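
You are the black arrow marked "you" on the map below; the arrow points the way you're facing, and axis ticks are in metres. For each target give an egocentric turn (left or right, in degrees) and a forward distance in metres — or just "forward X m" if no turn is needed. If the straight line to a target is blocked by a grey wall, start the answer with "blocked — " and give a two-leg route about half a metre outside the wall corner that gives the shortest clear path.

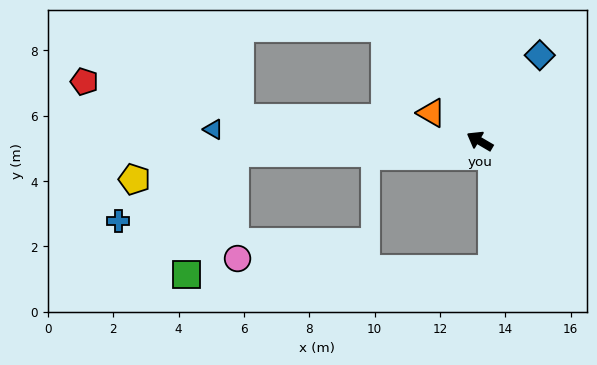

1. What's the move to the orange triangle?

forward 1.7 m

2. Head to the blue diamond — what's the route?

turn right 95°, forward 3.2 m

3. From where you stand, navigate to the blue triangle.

turn left 28°, forward 8.2 m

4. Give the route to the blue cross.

blocked — turn left 33°, forward 7.5 m, then turn left 28°, forward 4.2 m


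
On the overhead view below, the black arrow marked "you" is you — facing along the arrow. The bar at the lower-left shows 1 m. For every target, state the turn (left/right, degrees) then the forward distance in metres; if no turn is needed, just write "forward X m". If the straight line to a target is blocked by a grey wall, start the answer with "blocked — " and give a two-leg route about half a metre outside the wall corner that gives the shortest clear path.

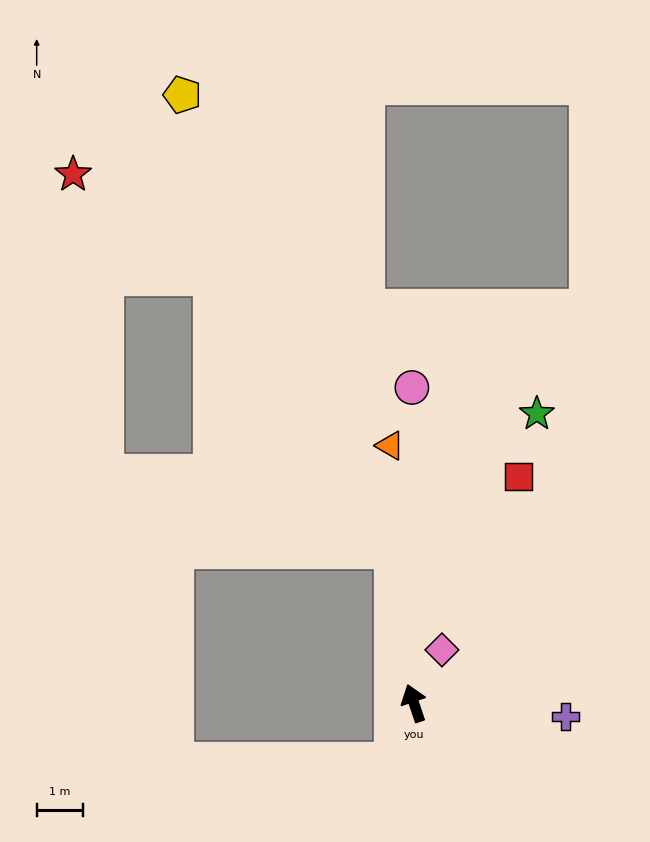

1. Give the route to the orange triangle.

turn right 13°, forward 5.6 m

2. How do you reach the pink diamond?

turn right 46°, forward 1.3 m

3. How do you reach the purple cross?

turn right 113°, forward 3.3 m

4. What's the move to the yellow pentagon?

blocked — turn right 11°, forward 3.3 m, then turn left 17°, forward 10.8 m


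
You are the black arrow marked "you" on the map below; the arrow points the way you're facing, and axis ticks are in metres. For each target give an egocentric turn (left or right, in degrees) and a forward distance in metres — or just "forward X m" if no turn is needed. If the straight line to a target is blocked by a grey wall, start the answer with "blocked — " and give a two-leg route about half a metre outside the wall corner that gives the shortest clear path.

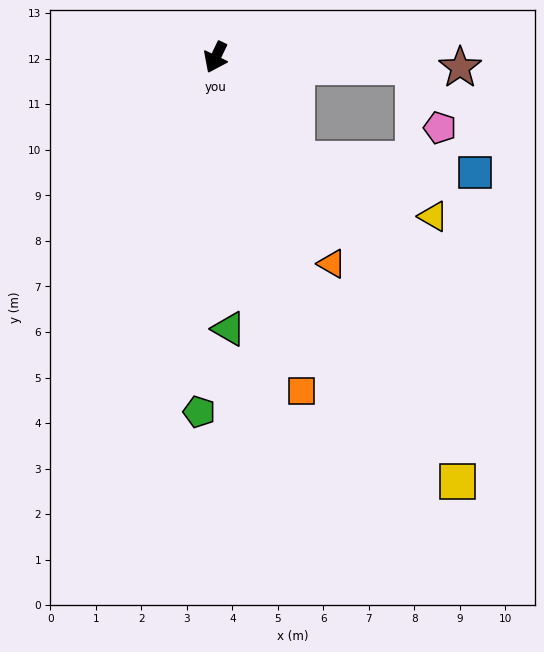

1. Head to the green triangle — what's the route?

turn left 28°, forward 6.0 m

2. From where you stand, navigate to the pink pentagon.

blocked — turn left 113°, forward 4.4 m, then turn right 65°, forward 1.5 m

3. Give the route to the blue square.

blocked — turn left 63°, forward 2.9 m, then turn left 49°, forward 4.0 m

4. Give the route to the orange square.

turn left 40°, forward 7.6 m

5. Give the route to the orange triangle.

turn left 55°, forward 5.2 m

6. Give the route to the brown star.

turn left 113°, forward 5.4 m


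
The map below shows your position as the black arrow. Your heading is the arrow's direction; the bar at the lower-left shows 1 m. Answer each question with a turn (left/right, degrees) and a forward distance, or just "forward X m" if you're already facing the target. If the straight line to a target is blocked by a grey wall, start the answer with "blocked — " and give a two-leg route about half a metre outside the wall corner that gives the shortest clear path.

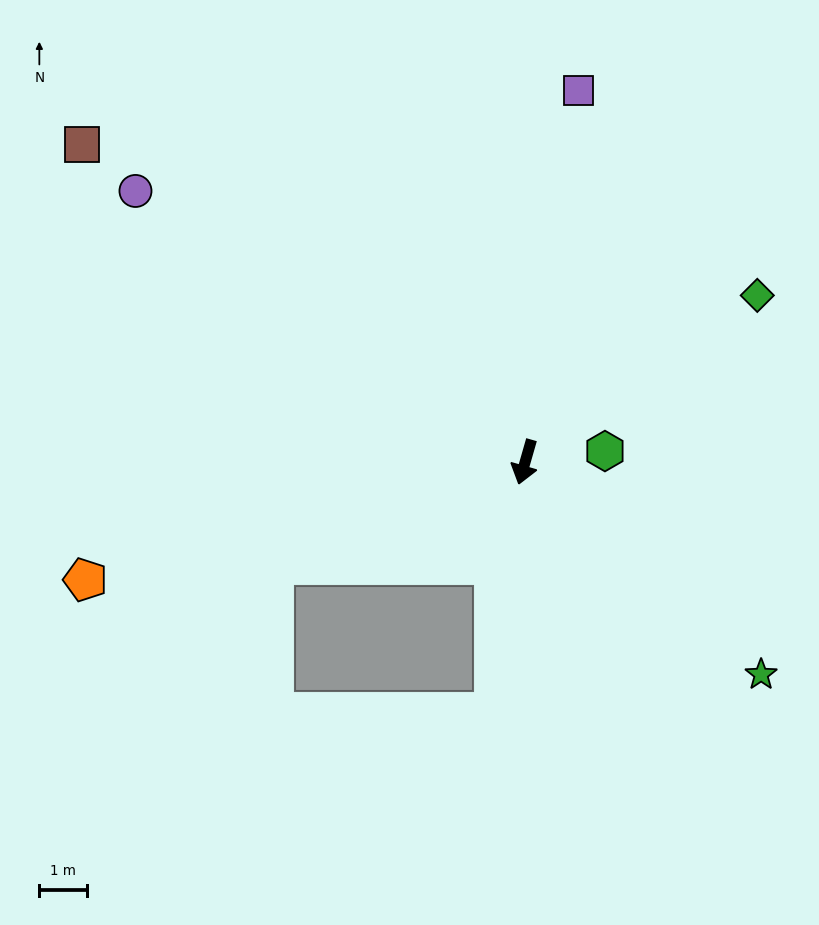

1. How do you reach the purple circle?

turn right 109°, forward 10.0 m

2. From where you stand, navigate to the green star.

turn left 64°, forward 6.7 m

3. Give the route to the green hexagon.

turn left 114°, forward 1.7 m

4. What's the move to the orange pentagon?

turn right 59°, forward 9.6 m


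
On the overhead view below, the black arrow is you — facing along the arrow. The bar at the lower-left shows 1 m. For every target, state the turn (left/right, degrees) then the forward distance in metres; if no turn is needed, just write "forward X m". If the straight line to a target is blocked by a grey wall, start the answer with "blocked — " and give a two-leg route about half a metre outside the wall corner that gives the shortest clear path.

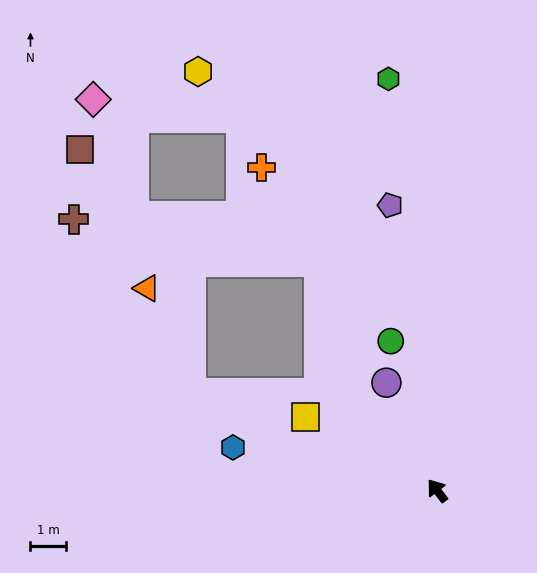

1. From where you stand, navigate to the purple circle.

turn right 12°, forward 3.4 m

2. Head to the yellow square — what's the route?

turn left 23°, forward 4.3 m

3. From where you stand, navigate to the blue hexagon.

turn left 41°, forward 5.9 m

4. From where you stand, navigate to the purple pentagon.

turn right 28°, forward 8.2 m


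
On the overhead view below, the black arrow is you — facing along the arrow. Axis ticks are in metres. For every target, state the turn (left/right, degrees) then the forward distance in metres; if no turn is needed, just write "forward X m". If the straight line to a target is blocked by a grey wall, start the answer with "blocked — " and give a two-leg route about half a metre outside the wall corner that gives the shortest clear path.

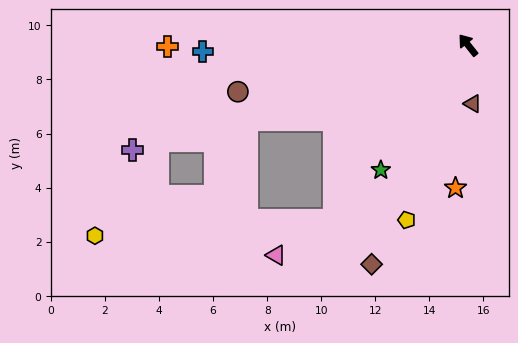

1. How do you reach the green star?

turn left 107°, forward 5.6 m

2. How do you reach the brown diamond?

turn left 118°, forward 8.9 m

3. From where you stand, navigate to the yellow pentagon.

turn left 122°, forward 6.9 m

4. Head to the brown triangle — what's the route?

turn left 146°, forward 2.2 m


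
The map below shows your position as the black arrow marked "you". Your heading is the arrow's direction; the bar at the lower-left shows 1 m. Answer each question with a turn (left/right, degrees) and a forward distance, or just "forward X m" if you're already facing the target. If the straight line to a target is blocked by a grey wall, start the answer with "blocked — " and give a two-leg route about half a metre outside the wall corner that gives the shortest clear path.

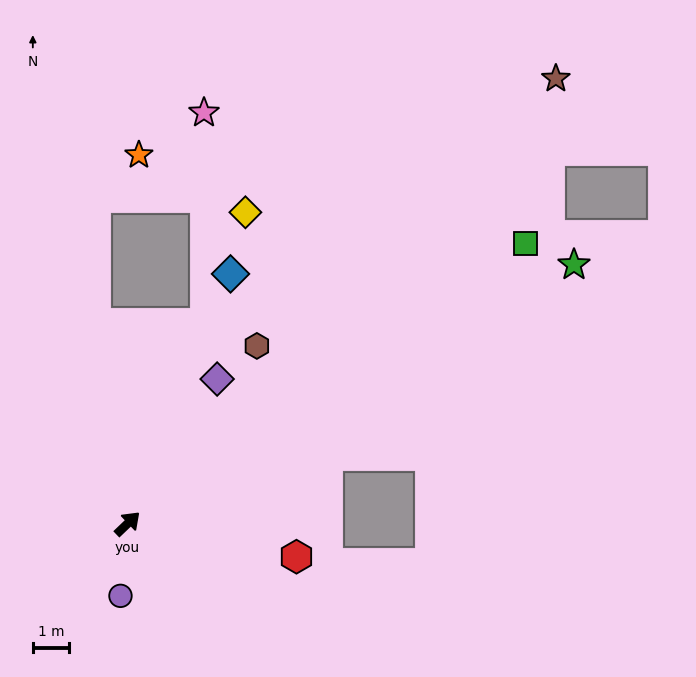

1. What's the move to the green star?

turn right 14°, forward 14.2 m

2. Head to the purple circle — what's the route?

turn right 139°, forward 2.0 m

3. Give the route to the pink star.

blocked — turn left 25°, forward 5.9 m, then turn left 22°, forward 5.8 m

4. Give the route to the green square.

turn right 9°, forward 13.4 m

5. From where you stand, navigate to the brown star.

turn left 2°, forward 17.0 m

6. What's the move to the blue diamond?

turn left 24°, forward 7.4 m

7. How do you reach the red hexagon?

turn right 55°, forward 4.7 m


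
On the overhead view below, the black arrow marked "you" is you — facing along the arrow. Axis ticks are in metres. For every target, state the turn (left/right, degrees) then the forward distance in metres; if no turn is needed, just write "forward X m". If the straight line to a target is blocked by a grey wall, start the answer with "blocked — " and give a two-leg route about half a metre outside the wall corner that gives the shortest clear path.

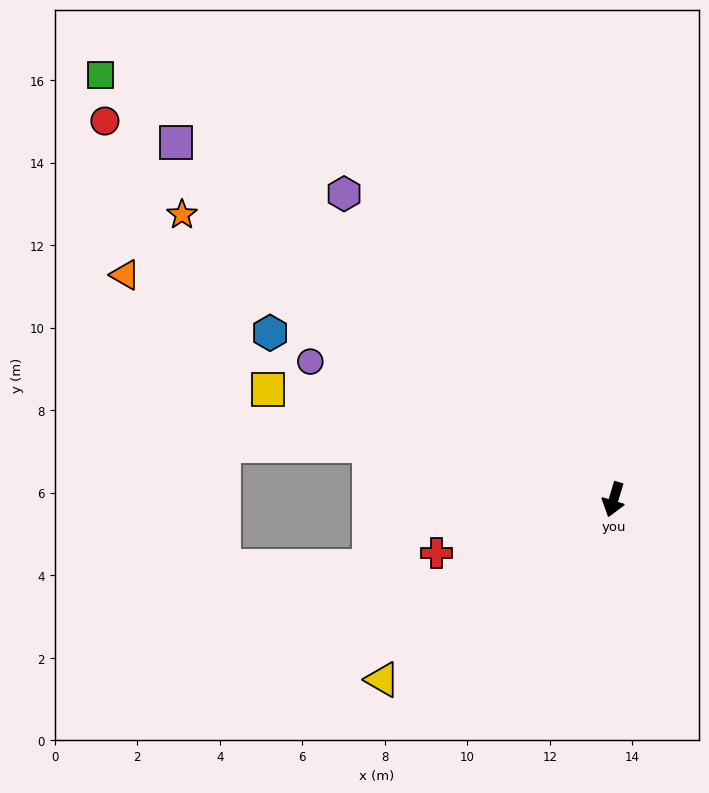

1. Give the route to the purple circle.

turn right 98°, forward 8.1 m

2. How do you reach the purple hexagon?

turn right 122°, forward 9.9 m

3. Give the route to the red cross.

turn right 56°, forward 4.5 m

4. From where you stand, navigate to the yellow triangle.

turn right 35°, forward 7.1 m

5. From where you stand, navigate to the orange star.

turn right 107°, forward 12.5 m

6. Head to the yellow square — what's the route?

turn right 91°, forward 8.8 m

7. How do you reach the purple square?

turn right 112°, forward 13.7 m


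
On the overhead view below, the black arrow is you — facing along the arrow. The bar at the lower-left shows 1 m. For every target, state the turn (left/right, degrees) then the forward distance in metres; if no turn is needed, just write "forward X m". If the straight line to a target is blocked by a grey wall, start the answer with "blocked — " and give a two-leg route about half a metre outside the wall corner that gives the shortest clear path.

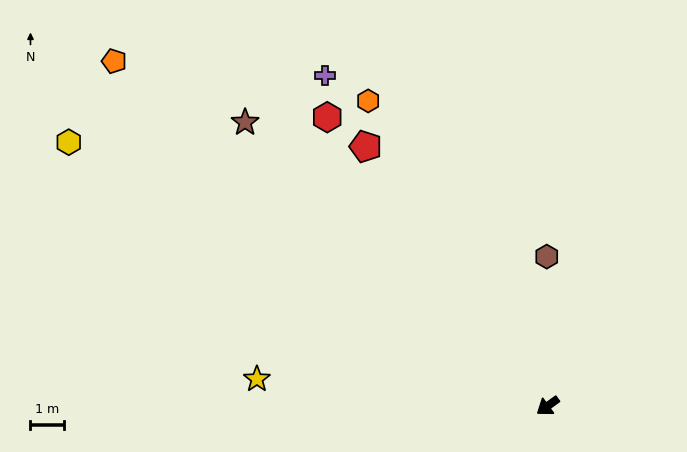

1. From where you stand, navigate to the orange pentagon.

turn right 74°, forward 16.3 m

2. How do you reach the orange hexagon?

turn right 95°, forward 10.4 m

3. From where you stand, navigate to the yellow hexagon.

turn right 65°, forward 16.1 m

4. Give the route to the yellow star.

turn right 41°, forward 8.6 m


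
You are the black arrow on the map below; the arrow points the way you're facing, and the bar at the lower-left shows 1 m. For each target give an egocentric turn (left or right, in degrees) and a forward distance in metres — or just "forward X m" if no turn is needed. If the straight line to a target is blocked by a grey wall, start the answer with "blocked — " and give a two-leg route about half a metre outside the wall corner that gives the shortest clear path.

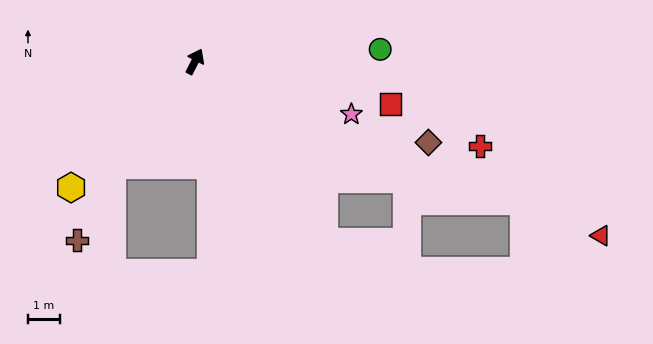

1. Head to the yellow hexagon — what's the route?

turn left 163°, forward 5.5 m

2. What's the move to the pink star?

turn right 82°, forward 5.2 m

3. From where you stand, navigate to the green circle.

turn right 59°, forward 5.8 m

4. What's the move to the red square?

turn right 75°, forward 6.3 m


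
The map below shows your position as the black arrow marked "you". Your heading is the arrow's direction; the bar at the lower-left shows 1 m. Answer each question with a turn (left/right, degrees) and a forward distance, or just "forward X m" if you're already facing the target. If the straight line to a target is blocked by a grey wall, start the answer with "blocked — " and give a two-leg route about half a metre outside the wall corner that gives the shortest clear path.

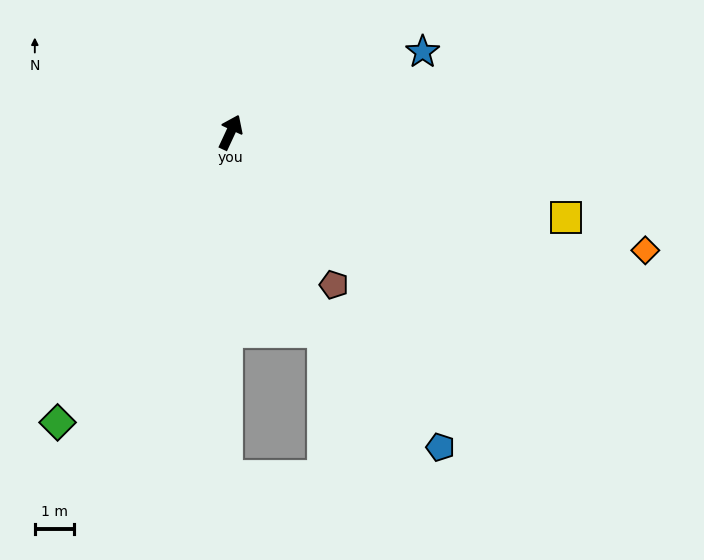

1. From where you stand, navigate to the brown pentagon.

turn right 121°, forward 4.7 m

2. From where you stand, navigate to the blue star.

turn right 42°, forward 5.3 m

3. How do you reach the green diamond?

turn left 174°, forward 8.6 m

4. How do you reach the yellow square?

turn right 79°, forward 8.8 m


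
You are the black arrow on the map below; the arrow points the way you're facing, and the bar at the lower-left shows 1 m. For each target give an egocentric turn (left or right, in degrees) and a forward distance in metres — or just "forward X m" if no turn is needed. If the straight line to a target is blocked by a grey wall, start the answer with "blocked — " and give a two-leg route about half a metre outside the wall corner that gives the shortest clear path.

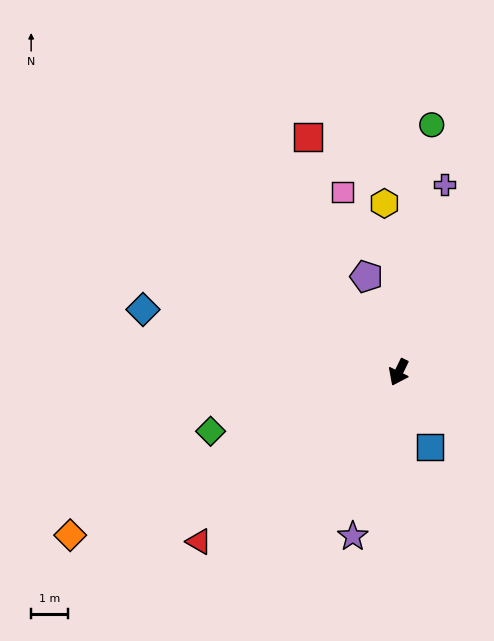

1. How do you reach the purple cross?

turn right 168°, forward 5.2 m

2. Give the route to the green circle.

turn right 162°, forward 6.7 m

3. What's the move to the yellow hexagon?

turn right 149°, forward 4.6 m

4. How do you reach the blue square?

turn left 49°, forward 2.2 m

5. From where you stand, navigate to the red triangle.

turn right 24°, forward 7.0 m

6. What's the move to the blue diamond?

turn right 78°, forward 7.1 m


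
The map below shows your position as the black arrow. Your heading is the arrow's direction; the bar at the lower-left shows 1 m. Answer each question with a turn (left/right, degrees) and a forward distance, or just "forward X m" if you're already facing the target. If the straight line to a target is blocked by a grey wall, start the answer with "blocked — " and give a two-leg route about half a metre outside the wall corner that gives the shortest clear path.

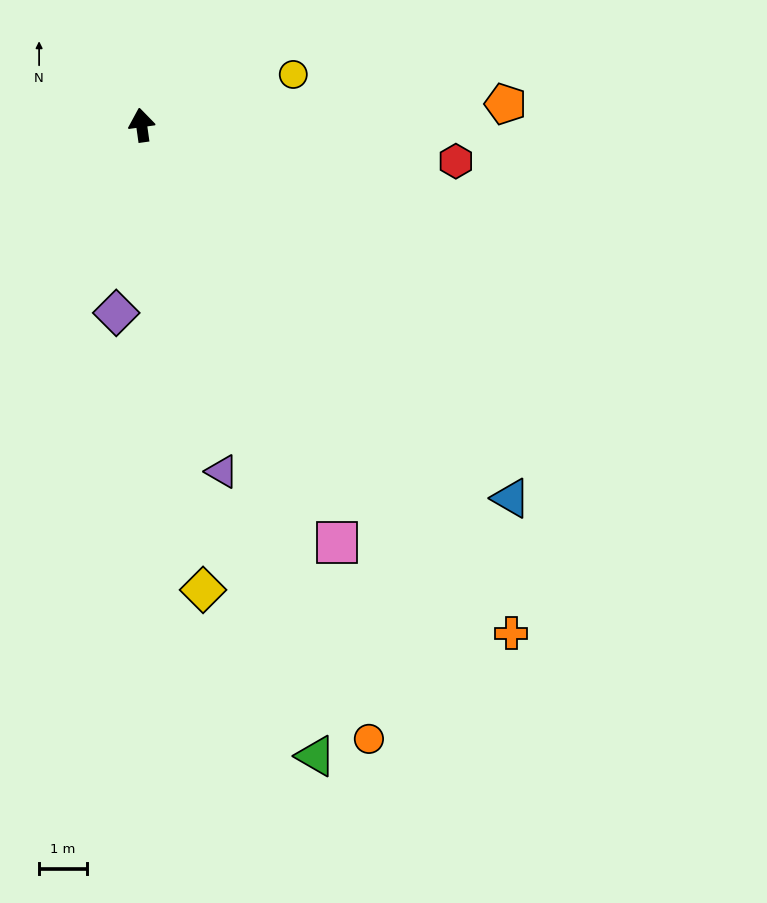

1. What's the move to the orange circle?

turn right 168°, forward 13.7 m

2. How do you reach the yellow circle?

turn right 80°, forward 3.4 m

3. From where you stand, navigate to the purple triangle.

turn right 175°, forward 7.5 m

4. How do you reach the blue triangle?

turn right 143°, forward 11.0 m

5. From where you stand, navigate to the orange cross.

turn right 152°, forward 13.2 m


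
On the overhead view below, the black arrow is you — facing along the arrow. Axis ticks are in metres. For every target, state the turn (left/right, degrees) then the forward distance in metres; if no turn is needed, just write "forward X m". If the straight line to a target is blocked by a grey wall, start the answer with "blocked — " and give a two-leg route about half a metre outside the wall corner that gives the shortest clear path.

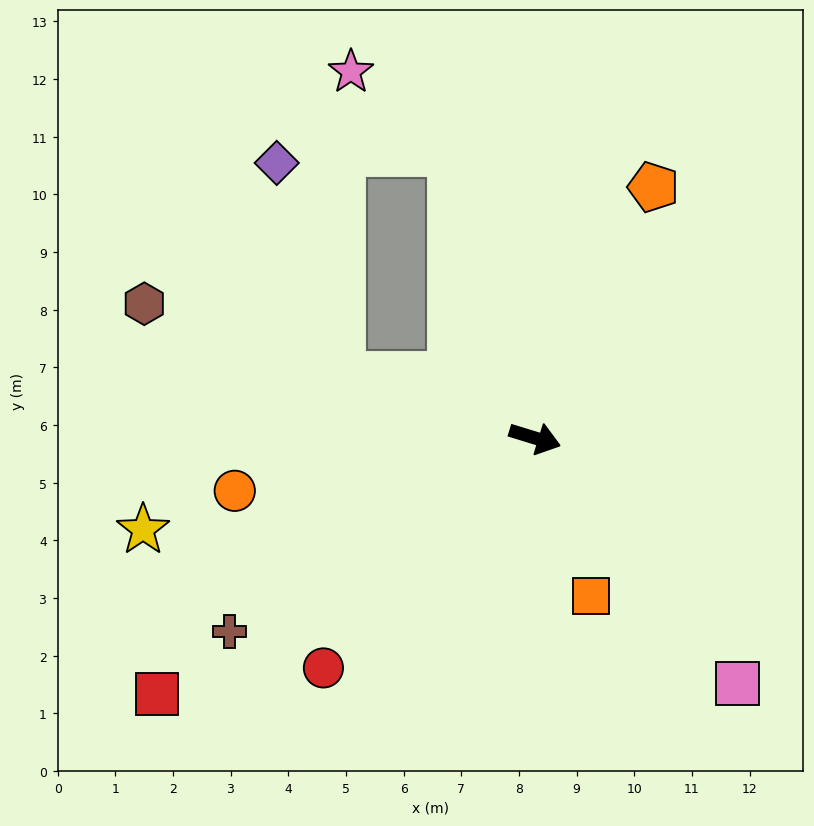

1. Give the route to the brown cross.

turn right 131°, forward 6.3 m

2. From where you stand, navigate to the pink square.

turn right 33°, forward 5.5 m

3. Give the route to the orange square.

turn right 53°, forward 2.9 m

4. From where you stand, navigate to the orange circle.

turn right 153°, forward 5.3 m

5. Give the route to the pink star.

blocked — turn left 123°, forward 5.2 m, then turn left 36°, forward 2.2 m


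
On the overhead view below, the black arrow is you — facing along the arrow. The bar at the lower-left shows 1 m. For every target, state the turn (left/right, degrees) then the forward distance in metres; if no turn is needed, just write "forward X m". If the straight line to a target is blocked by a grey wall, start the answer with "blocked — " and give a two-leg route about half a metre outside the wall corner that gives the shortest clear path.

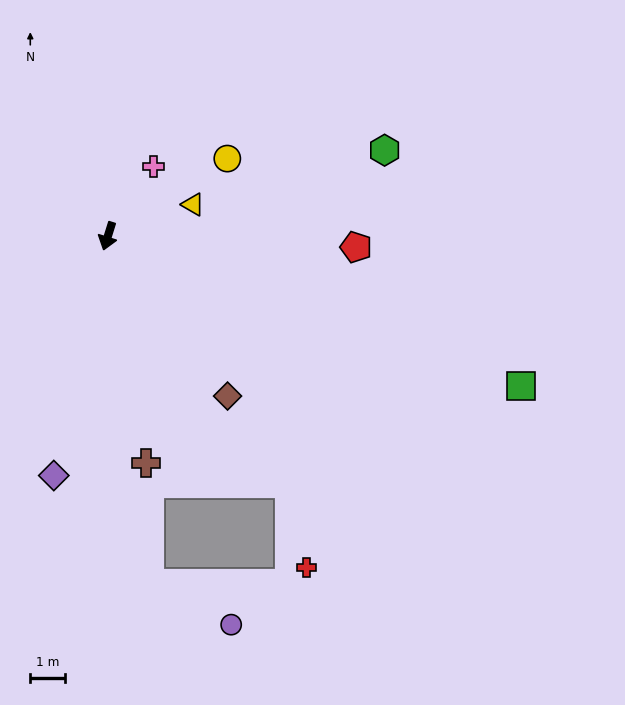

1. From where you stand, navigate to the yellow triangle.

turn left 128°, forward 2.6 m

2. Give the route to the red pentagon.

turn left 105°, forward 7.2 m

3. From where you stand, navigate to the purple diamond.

turn left 5°, forward 7.1 m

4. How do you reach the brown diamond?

turn left 54°, forward 5.8 m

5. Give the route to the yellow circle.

turn left 140°, forward 4.1 m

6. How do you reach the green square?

turn left 87°, forward 12.8 m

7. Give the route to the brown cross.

turn left 27°, forward 6.7 m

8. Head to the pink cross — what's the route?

turn left 164°, forward 2.4 m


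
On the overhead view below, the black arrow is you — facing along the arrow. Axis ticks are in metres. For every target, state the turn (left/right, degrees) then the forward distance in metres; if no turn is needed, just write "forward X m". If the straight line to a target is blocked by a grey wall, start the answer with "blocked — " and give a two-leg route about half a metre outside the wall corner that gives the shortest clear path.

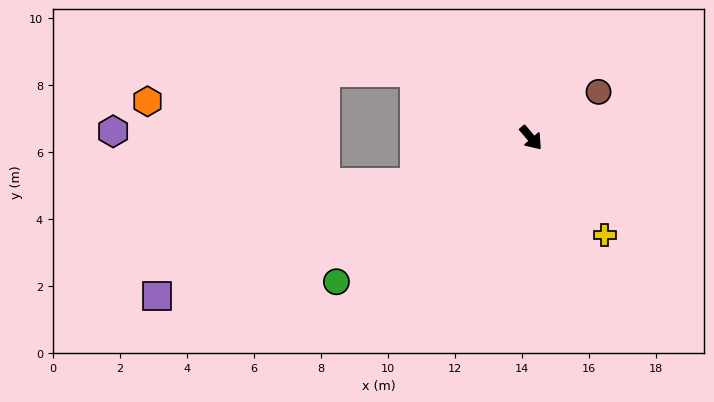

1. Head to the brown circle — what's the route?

turn left 84°, forward 2.4 m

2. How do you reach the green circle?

turn right 94°, forward 7.2 m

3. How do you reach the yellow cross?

turn right 3°, forward 3.6 m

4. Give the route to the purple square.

turn right 108°, forward 12.1 m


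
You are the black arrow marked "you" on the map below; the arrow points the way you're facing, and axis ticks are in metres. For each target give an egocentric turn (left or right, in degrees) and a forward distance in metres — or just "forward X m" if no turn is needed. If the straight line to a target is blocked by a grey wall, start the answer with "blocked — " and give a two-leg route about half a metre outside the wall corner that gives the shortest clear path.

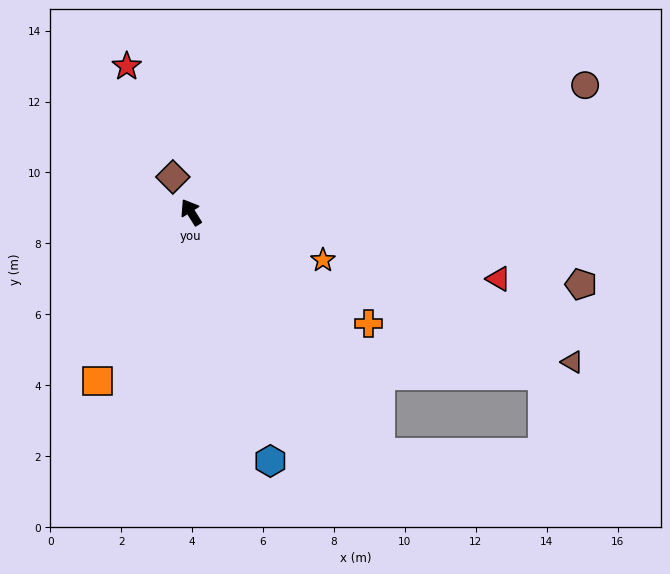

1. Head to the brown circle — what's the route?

turn right 104°, forward 11.7 m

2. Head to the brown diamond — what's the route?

turn right 5°, forward 1.1 m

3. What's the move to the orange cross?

turn right 154°, forward 5.9 m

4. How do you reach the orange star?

turn right 142°, forward 4.0 m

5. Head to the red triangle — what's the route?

turn right 134°, forward 8.9 m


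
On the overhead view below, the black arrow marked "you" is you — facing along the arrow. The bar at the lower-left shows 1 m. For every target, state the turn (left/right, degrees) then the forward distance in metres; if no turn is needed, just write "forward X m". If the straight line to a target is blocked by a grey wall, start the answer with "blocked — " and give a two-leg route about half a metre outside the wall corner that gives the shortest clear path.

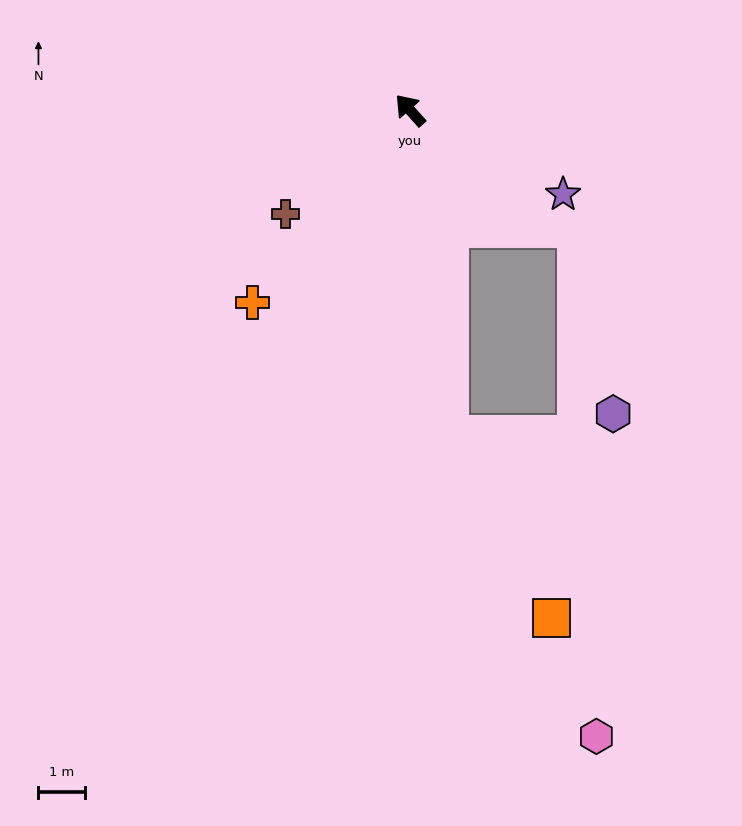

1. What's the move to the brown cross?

turn left 88°, forward 3.5 m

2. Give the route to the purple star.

turn right 161°, forward 3.7 m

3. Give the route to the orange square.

blocked — turn left 145°, forward 7.0 m, then turn left 23°, forward 4.5 m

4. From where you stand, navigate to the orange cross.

turn left 99°, forward 5.3 m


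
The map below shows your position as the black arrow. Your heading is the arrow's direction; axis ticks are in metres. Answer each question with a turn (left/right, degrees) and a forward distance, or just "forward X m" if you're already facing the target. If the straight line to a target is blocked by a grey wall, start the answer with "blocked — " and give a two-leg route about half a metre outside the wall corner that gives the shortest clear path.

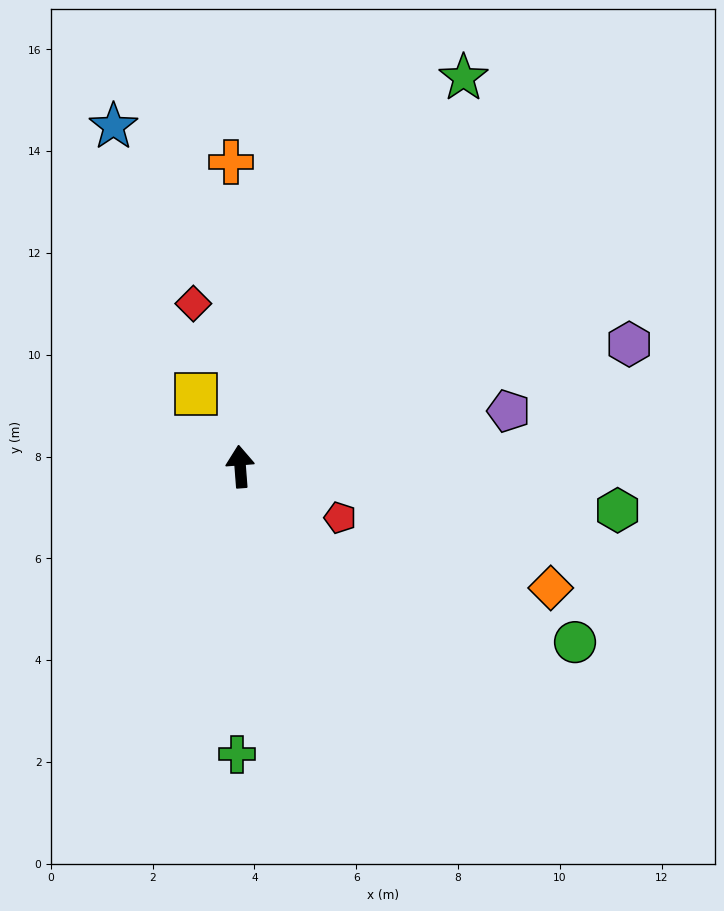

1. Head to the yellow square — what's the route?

turn left 27°, forward 1.7 m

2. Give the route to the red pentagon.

turn right 122°, forward 2.2 m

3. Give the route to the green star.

turn right 34°, forward 8.8 m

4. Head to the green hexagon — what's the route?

turn right 101°, forward 7.5 m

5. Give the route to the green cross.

turn left 175°, forward 5.7 m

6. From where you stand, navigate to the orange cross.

turn right 3°, forward 6.0 m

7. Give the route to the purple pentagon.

turn right 83°, forward 5.4 m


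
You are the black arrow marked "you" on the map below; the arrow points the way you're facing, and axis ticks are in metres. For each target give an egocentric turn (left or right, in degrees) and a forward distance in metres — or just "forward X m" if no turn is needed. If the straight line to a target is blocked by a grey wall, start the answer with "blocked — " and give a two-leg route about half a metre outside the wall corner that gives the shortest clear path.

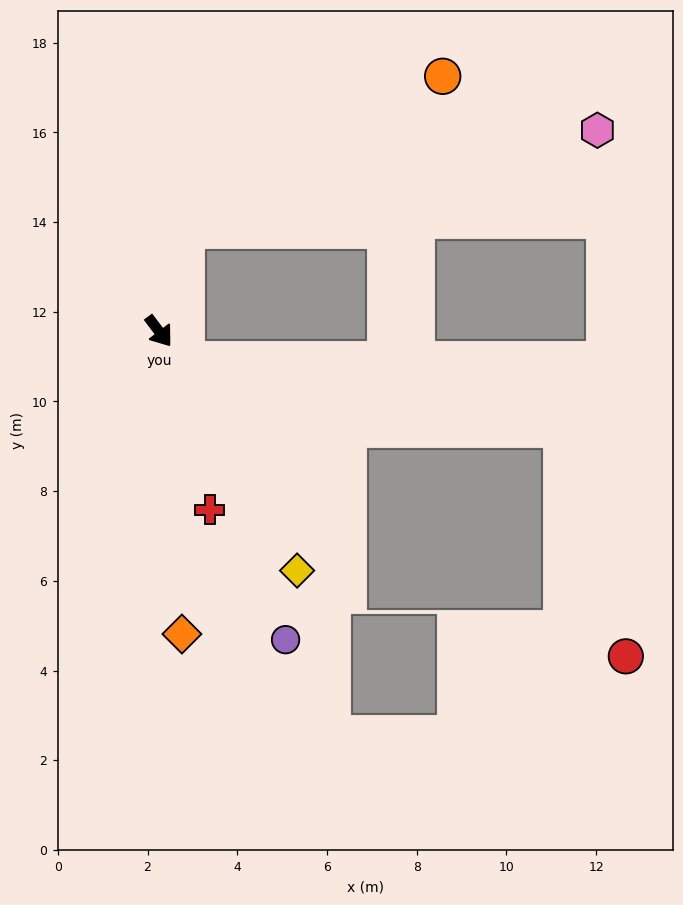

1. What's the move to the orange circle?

blocked — turn left 128°, forward 2.3 m, then turn right 44°, forward 6.7 m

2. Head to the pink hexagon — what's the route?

blocked — turn left 128°, forward 2.3 m, then turn right 62°, forward 9.4 m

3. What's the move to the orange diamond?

turn right 33°, forward 6.8 m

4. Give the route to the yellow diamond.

turn right 7°, forward 6.2 m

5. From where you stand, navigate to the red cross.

turn right 21°, forward 4.1 m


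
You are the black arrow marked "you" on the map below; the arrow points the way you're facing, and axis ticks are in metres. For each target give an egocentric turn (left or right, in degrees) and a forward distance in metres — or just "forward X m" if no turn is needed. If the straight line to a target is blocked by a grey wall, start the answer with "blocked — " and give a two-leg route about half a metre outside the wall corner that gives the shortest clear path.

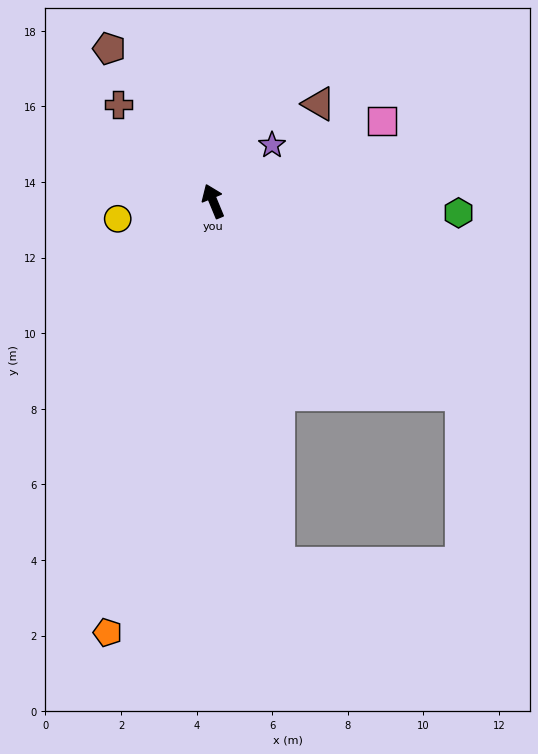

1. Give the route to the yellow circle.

turn left 78°, forward 2.6 m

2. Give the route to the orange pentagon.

turn left 144°, forward 11.7 m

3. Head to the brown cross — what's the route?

turn left 22°, forward 3.6 m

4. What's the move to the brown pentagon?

turn left 12°, forward 4.9 m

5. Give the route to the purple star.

turn right 69°, forward 2.1 m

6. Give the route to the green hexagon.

turn right 115°, forward 6.5 m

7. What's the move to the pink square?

turn right 87°, forward 4.9 m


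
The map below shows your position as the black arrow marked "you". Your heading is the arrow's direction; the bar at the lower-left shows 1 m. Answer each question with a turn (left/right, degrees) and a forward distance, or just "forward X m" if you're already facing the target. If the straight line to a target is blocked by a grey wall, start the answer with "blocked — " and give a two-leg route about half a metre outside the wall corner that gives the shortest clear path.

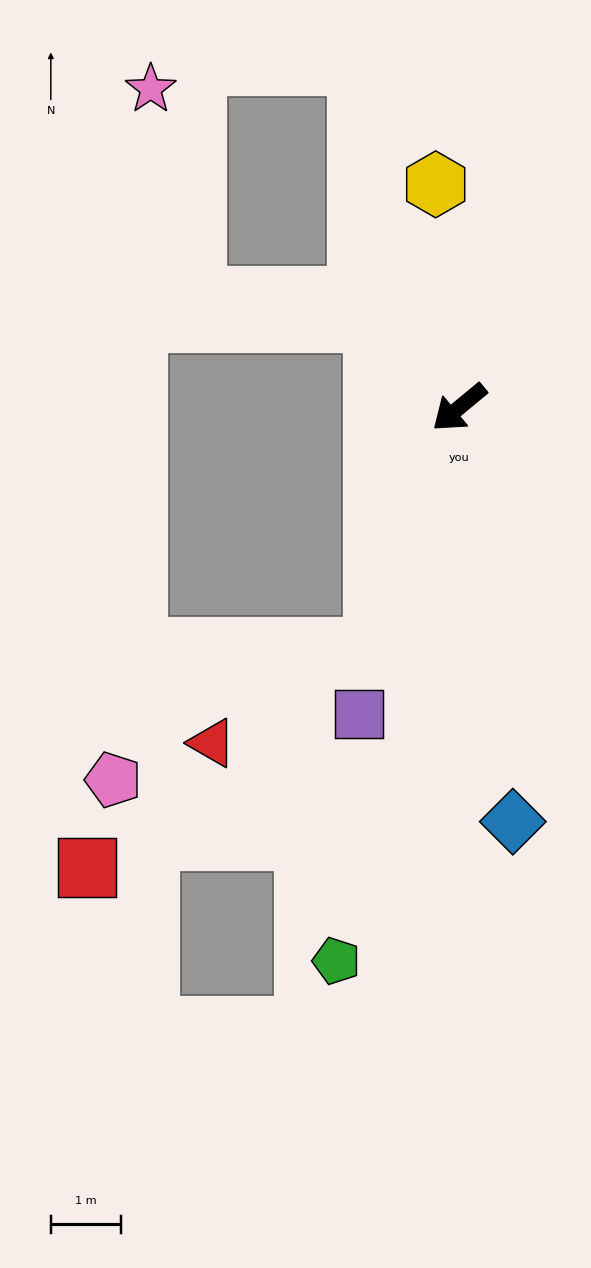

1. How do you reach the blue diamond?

turn left 58°, forward 6.0 m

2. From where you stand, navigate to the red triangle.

blocked — turn left 31°, forward 3.7 m, then turn right 40°, forward 2.7 m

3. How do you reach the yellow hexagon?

turn right 124°, forward 3.2 m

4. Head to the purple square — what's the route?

turn left 32°, forward 4.6 m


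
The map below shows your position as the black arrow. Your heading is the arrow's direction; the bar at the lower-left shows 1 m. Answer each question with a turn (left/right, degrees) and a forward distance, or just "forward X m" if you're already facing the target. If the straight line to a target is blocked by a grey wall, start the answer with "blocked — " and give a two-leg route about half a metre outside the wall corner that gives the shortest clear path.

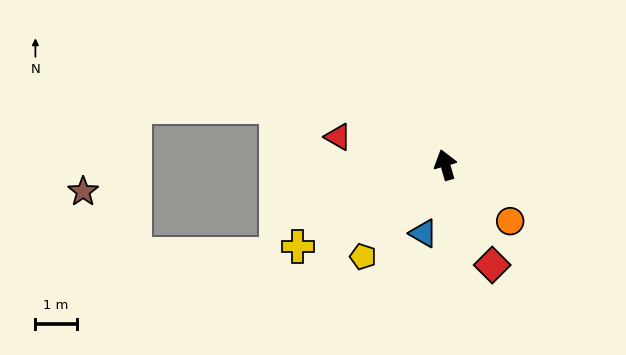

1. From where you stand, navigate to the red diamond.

turn right 171°, forward 2.7 m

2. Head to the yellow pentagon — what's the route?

turn left 122°, forward 3.0 m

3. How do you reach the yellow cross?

turn left 103°, forward 4.1 m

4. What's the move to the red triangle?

turn left 59°, forward 2.7 m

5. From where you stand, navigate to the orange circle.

turn right 147°, forward 2.1 m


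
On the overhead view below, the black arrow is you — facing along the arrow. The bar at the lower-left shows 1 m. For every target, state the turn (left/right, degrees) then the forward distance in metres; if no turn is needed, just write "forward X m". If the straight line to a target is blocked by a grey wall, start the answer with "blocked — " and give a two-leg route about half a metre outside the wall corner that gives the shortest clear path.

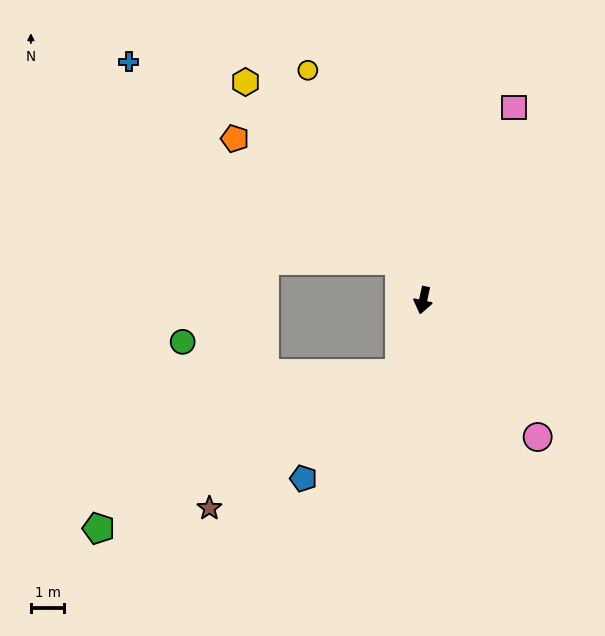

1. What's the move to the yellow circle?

turn right 141°, forward 7.7 m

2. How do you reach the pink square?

turn left 167°, forward 6.4 m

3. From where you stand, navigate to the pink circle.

turn left 52°, forward 5.3 m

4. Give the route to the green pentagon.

blocked — turn right 6°, forward 2.3 m, then turn right 44°, forward 10.1 m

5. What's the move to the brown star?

blocked — turn right 6°, forward 2.3 m, then turn right 36°, forward 7.0 m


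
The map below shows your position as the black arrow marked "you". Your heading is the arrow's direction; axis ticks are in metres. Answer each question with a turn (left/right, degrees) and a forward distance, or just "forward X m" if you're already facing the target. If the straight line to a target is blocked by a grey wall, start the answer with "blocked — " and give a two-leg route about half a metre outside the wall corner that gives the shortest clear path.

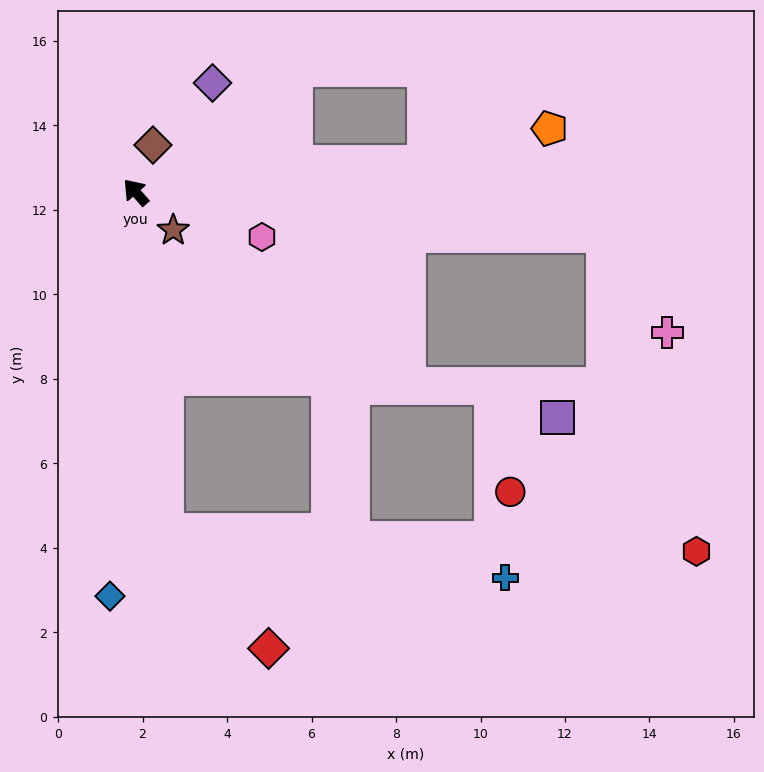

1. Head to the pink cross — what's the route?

blocked — turn right 137°, forward 11.1 m, then turn right 52°, forward 2.7 m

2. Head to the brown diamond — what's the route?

turn right 61°, forward 1.2 m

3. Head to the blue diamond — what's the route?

turn left 135°, forward 9.6 m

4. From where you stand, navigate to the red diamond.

blocked — turn left 144°, forward 8.1 m, then turn left 36°, forward 3.7 m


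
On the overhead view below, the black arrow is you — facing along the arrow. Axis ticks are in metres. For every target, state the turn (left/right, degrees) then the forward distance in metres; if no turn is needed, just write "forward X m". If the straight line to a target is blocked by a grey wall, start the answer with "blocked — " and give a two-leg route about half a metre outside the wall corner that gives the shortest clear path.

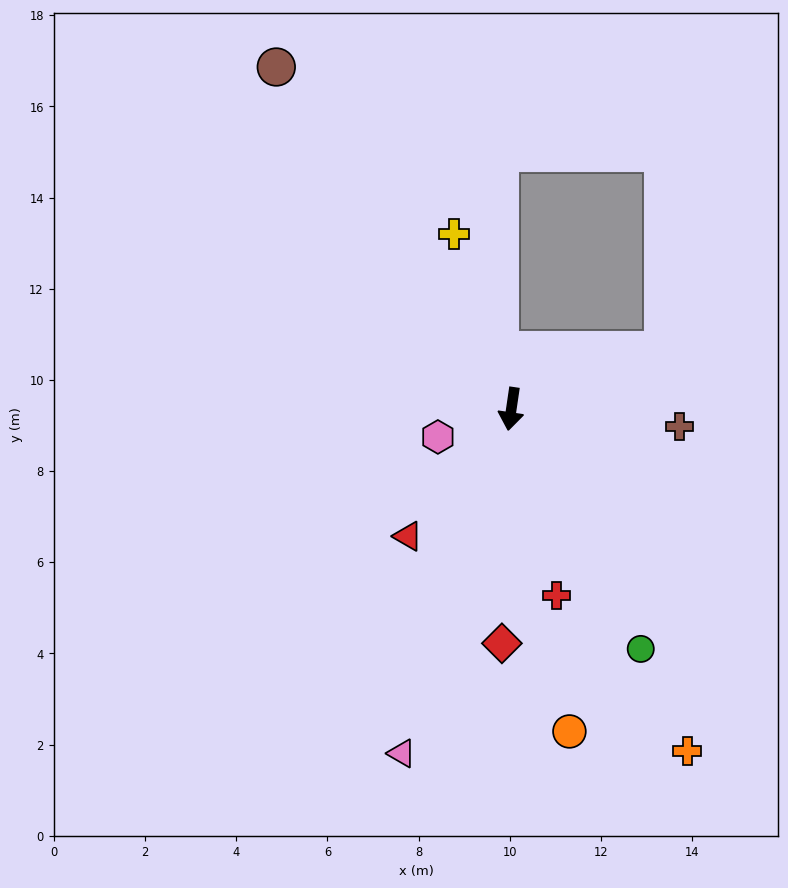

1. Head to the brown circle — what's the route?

turn right 137°, forward 9.1 m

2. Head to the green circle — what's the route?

turn left 37°, forward 6.0 m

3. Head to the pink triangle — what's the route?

turn right 9°, forward 7.9 m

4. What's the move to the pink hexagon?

turn right 61°, forward 1.7 m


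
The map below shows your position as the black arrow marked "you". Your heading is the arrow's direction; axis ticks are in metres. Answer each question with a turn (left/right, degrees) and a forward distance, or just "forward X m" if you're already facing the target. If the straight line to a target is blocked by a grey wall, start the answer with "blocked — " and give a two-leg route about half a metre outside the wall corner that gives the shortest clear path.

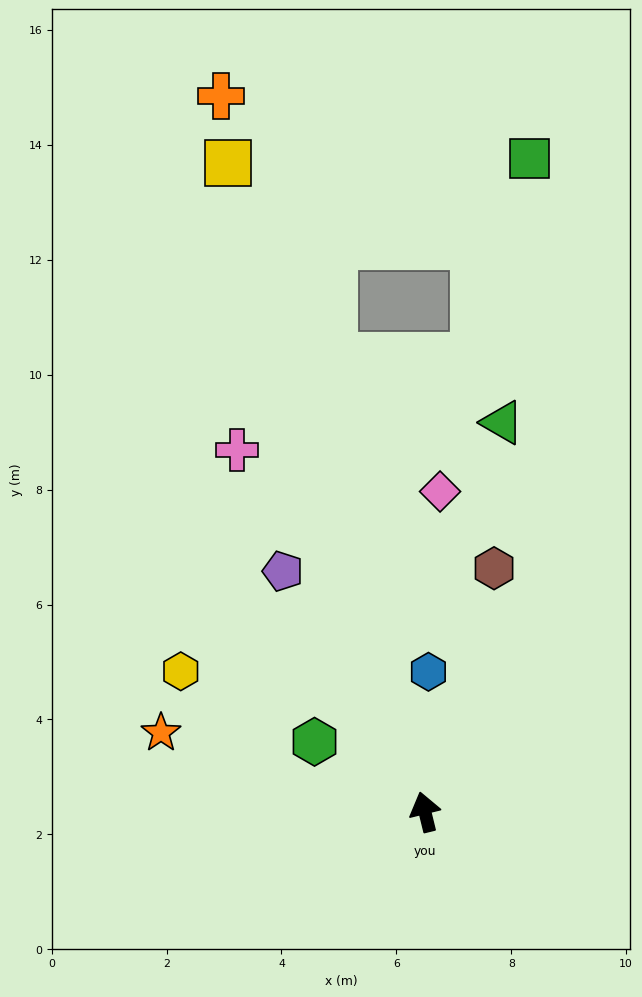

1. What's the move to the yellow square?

turn left 3°, forward 11.8 m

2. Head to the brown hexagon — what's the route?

turn right 30°, forward 4.4 m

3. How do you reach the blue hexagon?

turn right 15°, forward 2.4 m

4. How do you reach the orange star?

turn left 60°, forward 4.8 m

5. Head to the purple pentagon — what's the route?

turn left 17°, forward 4.9 m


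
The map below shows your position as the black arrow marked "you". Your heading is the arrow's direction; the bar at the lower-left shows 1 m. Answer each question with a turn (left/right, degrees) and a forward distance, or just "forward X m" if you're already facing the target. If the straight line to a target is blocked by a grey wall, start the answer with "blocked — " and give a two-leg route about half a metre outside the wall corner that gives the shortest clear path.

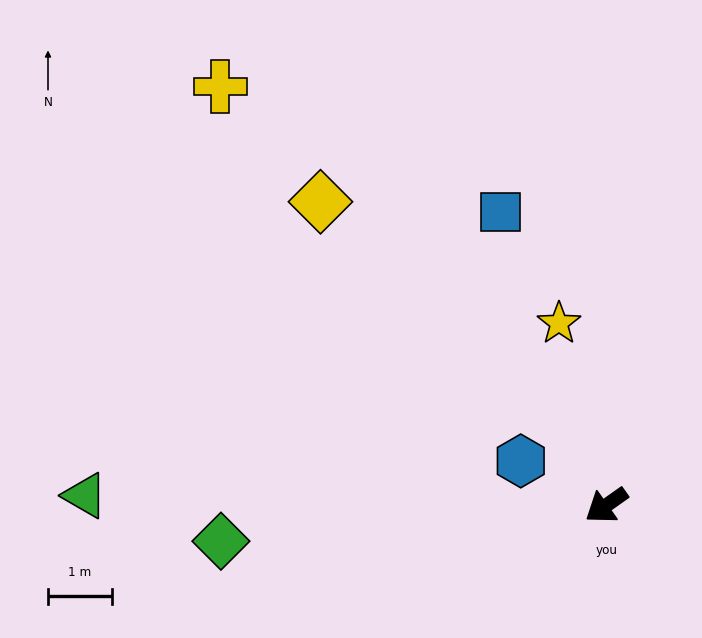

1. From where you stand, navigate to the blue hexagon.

turn right 63°, forward 1.5 m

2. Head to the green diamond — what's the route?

turn right 30°, forward 6.1 m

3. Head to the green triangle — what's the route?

turn right 36°, forward 8.2 m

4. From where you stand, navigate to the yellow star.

turn right 111°, forward 2.9 m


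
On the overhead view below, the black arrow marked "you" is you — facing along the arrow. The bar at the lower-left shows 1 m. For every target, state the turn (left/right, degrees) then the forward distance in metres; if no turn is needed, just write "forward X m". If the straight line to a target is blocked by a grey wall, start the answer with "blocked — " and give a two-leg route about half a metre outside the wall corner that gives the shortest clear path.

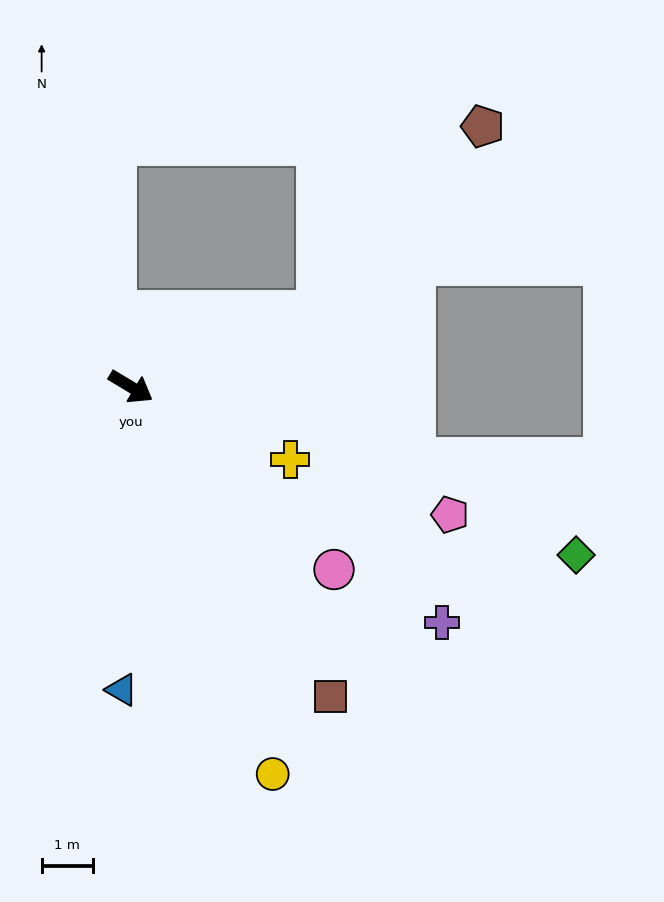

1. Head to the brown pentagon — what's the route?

blocked — turn left 53°, forward 3.9 m, then turn left 27°, forward 4.8 m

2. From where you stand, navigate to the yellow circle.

turn right 39°, forward 8.0 m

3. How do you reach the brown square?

turn right 26°, forward 7.2 m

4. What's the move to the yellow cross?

turn left 7°, forward 3.4 m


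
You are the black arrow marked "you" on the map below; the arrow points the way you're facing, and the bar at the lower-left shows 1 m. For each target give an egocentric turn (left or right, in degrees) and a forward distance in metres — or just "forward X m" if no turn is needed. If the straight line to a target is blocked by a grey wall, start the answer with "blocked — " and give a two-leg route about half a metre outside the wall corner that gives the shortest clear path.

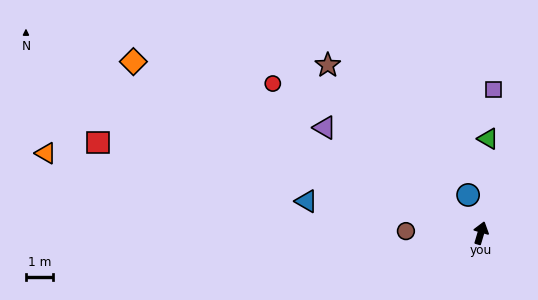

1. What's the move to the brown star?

turn left 59°, forward 8.4 m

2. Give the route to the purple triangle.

turn left 73°, forward 7.0 m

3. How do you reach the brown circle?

turn left 105°, forward 2.8 m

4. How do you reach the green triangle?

turn left 12°, forward 3.5 m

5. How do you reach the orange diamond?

turn left 80°, forward 14.3 m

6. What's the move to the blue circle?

turn left 35°, forward 1.5 m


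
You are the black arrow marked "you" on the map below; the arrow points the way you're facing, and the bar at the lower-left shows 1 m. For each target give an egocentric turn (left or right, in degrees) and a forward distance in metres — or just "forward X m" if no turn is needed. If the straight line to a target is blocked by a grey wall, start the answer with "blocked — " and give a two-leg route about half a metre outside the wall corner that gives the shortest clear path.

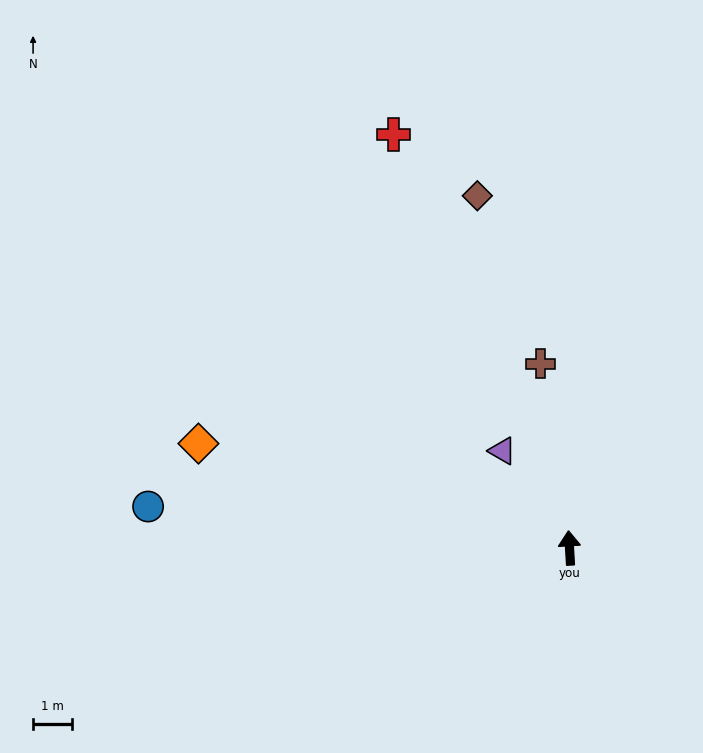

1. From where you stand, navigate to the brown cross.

turn left 6°, forward 4.7 m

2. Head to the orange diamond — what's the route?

turn left 71°, forward 9.8 m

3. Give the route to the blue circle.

turn left 81°, forward 10.8 m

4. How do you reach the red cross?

turn left 20°, forward 11.4 m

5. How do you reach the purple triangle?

turn left 31°, forward 3.0 m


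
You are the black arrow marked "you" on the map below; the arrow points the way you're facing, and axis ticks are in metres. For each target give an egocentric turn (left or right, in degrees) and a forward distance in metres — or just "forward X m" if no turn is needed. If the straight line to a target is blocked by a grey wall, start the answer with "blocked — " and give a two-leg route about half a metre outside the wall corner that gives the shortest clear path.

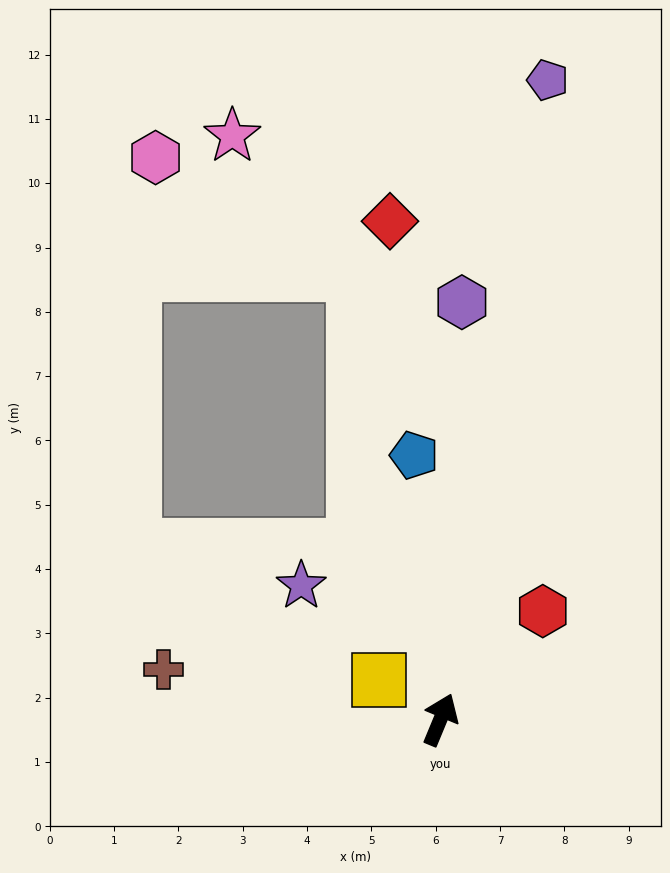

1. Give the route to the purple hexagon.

turn left 20°, forward 6.5 m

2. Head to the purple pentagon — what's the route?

turn left 13°, forward 10.1 m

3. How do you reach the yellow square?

turn left 80°, forward 1.1 m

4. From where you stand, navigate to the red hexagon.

turn right 21°, forward 2.3 m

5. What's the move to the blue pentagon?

turn left 28°, forward 4.1 m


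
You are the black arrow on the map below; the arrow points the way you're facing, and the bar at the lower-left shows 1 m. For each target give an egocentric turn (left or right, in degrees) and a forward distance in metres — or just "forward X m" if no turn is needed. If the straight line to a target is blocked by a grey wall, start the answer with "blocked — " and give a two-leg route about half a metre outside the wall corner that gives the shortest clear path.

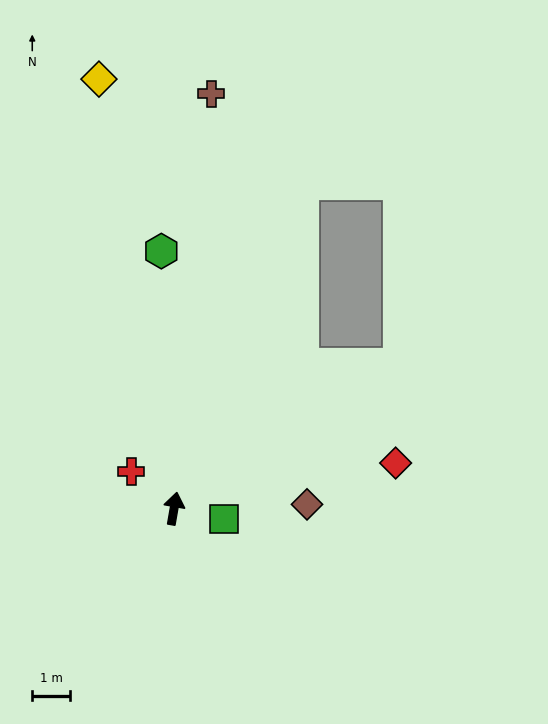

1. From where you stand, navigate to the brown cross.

turn left 5°, forward 11.0 m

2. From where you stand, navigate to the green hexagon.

turn left 13°, forward 6.8 m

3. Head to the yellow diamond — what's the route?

turn left 20°, forward 11.5 m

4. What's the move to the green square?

turn right 92°, forward 1.3 m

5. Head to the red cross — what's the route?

turn left 59°, forward 1.5 m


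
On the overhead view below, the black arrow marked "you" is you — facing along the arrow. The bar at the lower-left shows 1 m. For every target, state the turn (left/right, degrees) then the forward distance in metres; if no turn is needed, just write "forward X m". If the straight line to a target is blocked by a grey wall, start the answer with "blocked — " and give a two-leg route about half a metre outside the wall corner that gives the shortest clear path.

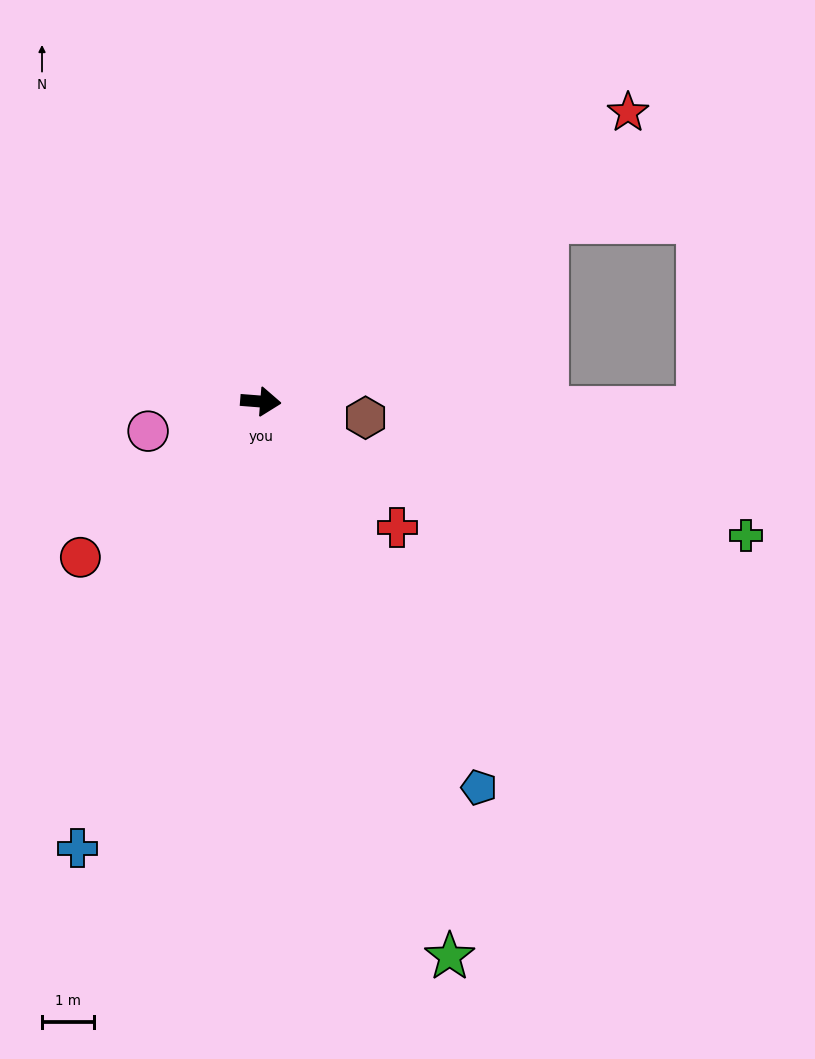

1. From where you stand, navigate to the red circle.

turn right 135°, forward 4.6 m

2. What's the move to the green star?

turn right 67°, forward 11.3 m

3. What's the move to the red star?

turn left 43°, forward 9.0 m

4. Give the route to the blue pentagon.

turn right 56°, forward 8.5 m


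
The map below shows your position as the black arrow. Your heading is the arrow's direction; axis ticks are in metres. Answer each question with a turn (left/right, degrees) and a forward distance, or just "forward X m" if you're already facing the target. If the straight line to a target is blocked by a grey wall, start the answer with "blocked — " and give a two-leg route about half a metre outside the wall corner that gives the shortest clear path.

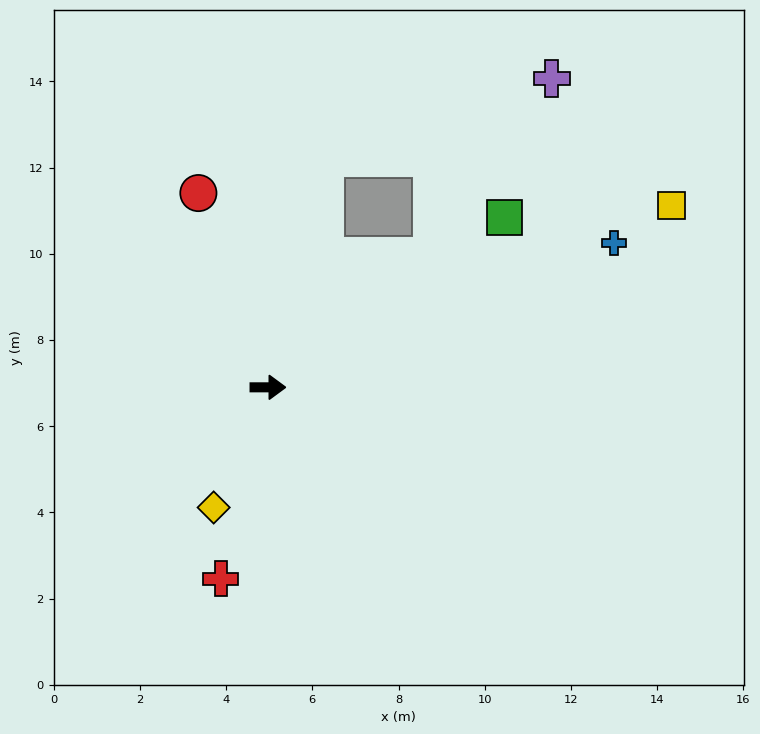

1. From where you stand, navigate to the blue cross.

turn left 23°, forward 8.7 m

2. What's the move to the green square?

turn left 36°, forward 6.8 m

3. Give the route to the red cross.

turn right 104°, forward 4.6 m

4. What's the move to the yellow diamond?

turn right 114°, forward 3.1 m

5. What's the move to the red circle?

turn left 110°, forward 4.8 m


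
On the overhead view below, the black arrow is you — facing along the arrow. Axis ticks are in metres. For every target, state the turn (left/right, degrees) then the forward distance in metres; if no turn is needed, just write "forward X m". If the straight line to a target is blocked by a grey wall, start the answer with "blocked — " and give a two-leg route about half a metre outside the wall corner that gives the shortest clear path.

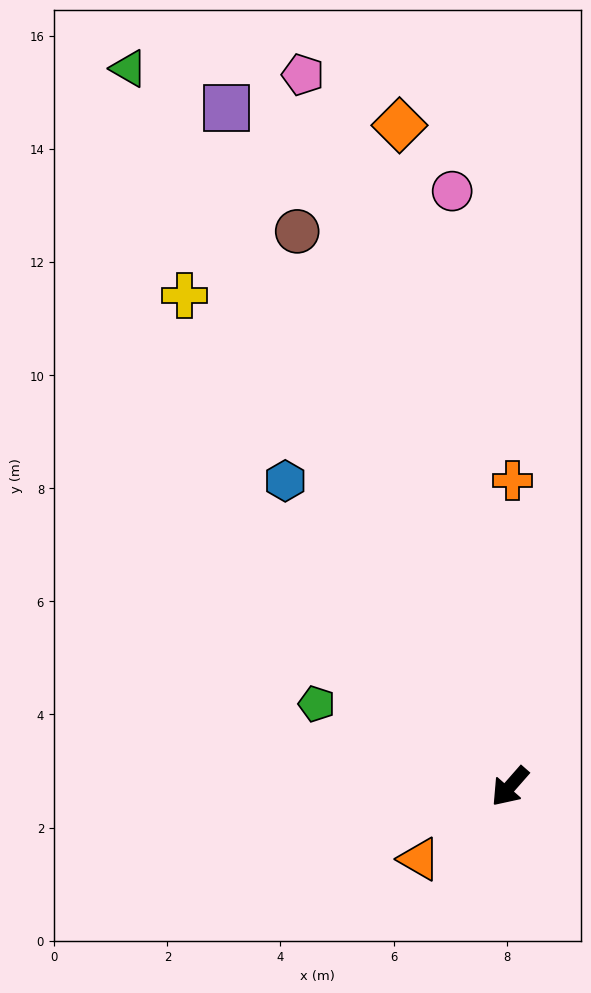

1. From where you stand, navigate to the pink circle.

turn right 133°, forward 10.6 m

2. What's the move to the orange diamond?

turn right 129°, forward 11.9 m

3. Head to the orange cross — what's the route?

turn right 139°, forward 5.4 m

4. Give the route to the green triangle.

turn right 111°, forward 14.4 m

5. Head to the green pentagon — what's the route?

turn right 72°, forward 3.7 m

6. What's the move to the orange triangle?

turn right 10°, forward 2.1 m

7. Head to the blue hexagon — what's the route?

turn right 102°, forward 6.7 m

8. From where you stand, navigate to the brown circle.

turn right 118°, forward 10.5 m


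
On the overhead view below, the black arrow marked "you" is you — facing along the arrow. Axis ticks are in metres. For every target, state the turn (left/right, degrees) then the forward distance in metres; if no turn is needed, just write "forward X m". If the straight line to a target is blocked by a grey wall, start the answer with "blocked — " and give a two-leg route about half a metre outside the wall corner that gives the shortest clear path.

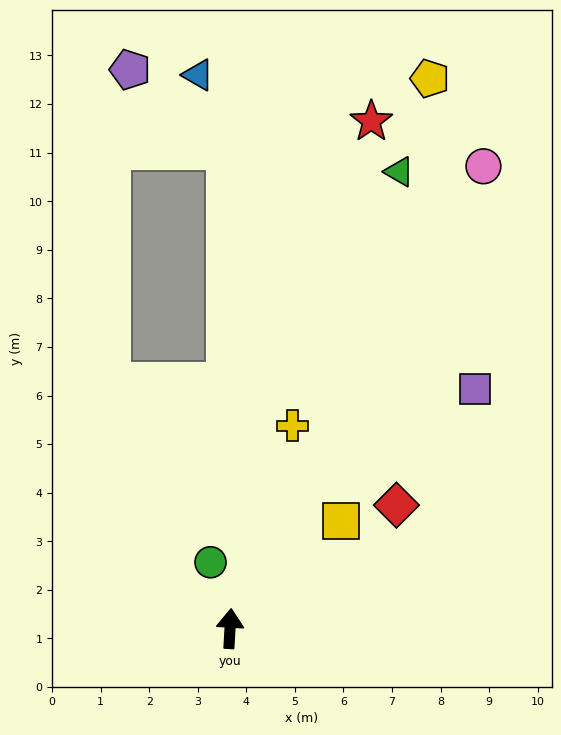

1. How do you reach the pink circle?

turn right 25°, forward 10.9 m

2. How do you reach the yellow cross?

turn right 14°, forward 4.4 m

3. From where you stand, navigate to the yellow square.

turn right 43°, forward 3.2 m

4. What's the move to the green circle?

turn left 20°, forward 1.4 m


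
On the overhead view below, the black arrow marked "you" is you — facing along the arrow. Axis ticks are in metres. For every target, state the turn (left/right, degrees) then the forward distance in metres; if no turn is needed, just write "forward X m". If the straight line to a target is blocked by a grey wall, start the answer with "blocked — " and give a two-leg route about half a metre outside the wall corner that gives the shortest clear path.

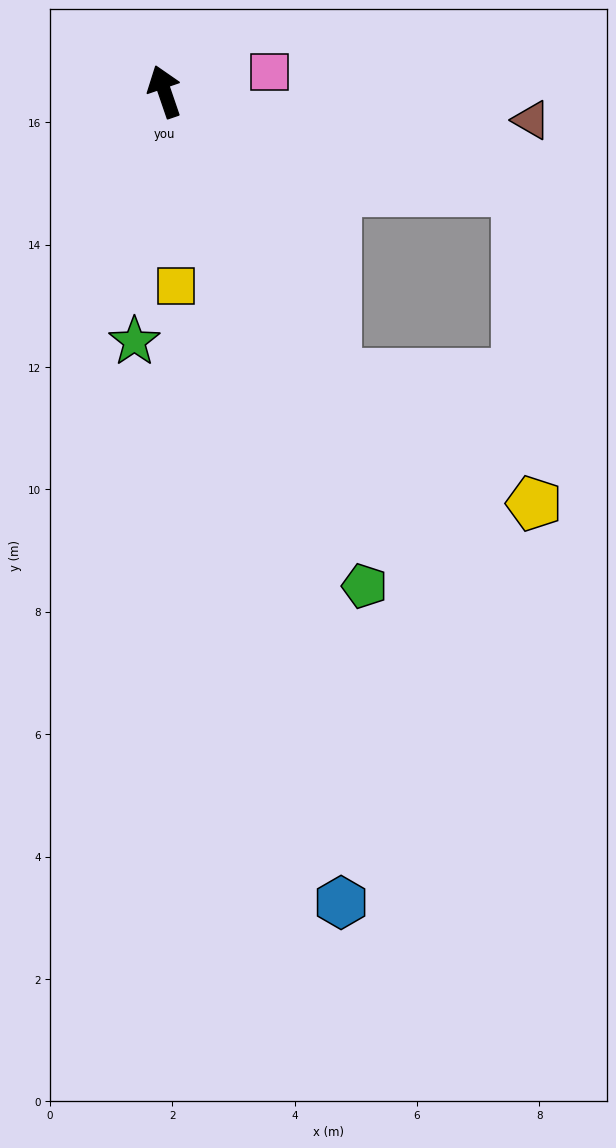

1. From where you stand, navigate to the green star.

turn left 154°, forward 4.1 m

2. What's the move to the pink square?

turn right 98°, forward 1.7 m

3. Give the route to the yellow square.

turn left 165°, forward 3.2 m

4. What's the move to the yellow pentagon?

blocked — turn right 168°, forward 5.4 m, then turn left 26°, forward 3.9 m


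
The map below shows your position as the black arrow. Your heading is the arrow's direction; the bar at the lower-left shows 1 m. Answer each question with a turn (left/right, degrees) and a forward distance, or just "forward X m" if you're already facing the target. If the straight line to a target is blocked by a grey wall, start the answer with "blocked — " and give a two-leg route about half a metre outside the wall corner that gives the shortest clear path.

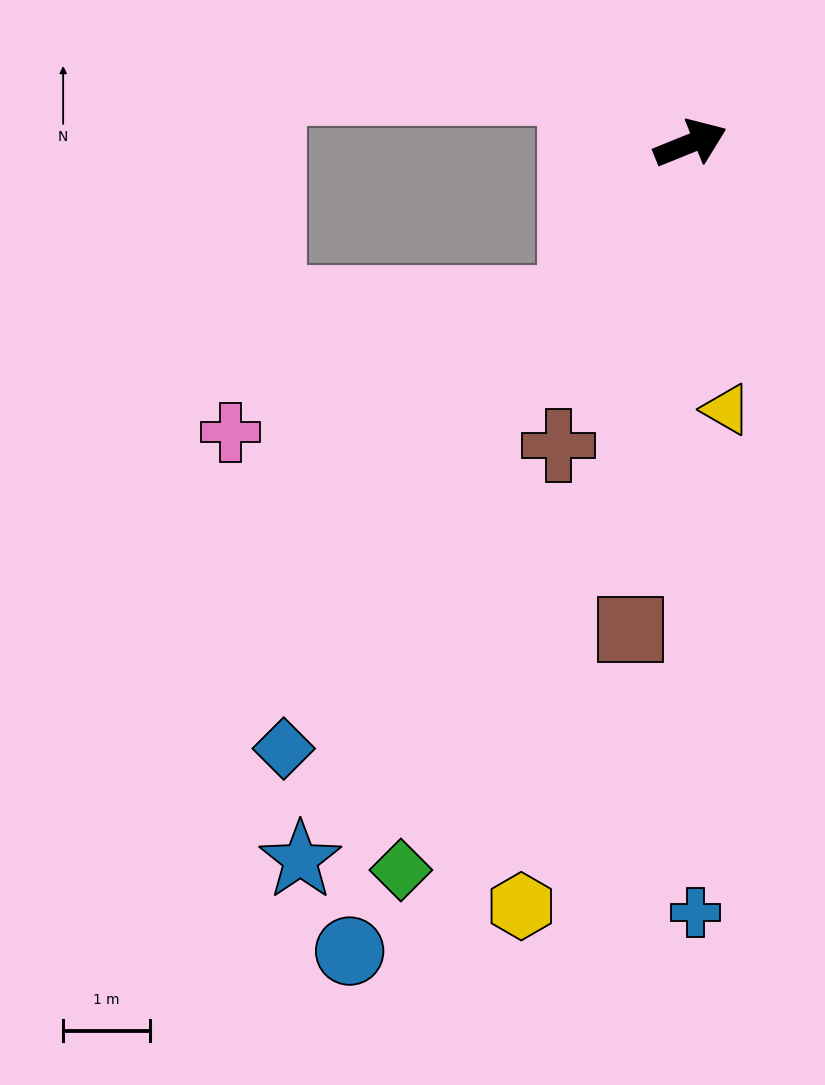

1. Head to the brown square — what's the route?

turn right 119°, forward 5.6 m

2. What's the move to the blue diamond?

turn right 146°, forward 8.4 m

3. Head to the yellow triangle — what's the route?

turn right 104°, forward 3.1 m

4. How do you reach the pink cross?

blocked — turn right 148°, forward 2.3 m, then turn right 34°, forward 4.2 m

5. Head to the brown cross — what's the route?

turn right 136°, forward 3.8 m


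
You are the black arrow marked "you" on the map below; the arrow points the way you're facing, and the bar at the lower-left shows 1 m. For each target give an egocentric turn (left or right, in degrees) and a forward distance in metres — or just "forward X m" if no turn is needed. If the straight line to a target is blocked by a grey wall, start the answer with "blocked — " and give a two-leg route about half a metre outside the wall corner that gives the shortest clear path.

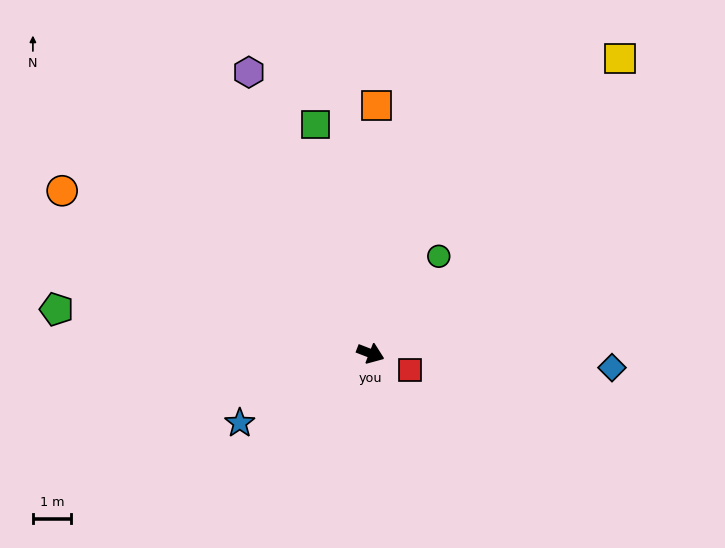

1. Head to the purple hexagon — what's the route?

turn left 135°, forward 8.1 m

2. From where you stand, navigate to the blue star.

turn right 131°, forward 3.9 m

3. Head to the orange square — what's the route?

turn left 110°, forward 6.6 m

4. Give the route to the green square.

turn left 125°, forward 6.2 m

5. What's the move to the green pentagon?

turn right 167°, forward 8.4 m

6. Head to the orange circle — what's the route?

turn left 173°, forward 9.2 m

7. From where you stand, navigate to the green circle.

turn left 76°, forward 3.1 m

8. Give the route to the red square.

turn right 2°, forward 1.1 m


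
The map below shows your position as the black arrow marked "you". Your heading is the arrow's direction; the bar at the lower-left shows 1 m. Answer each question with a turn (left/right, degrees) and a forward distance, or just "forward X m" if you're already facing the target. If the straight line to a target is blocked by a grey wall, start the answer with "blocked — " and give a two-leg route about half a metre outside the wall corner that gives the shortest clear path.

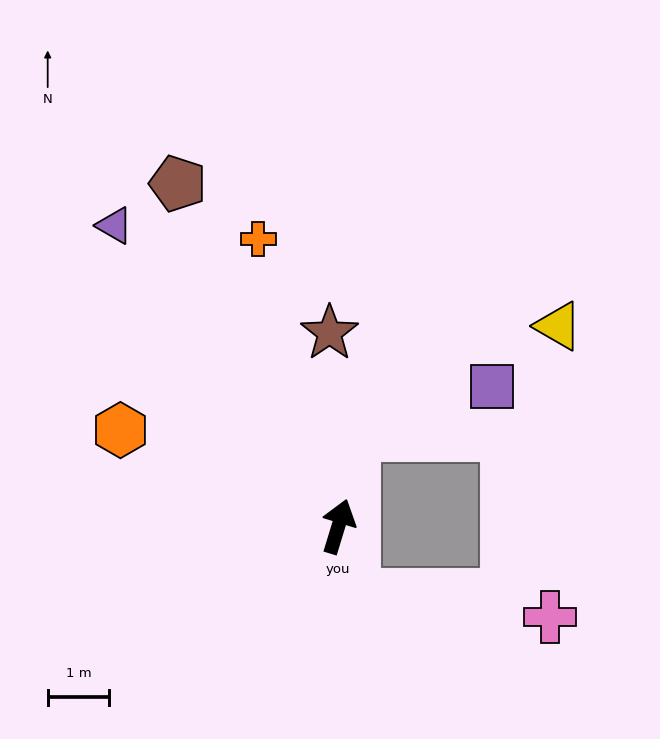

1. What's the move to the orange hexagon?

turn left 83°, forward 3.9 m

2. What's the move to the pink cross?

blocked — turn right 150°, forward 1.1 m, then turn left 71°, forward 3.2 m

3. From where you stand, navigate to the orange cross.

turn left 33°, forward 4.8 m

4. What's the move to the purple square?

blocked — turn left 7°, forward 1.5 m, then turn right 60°, forward 2.4 m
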